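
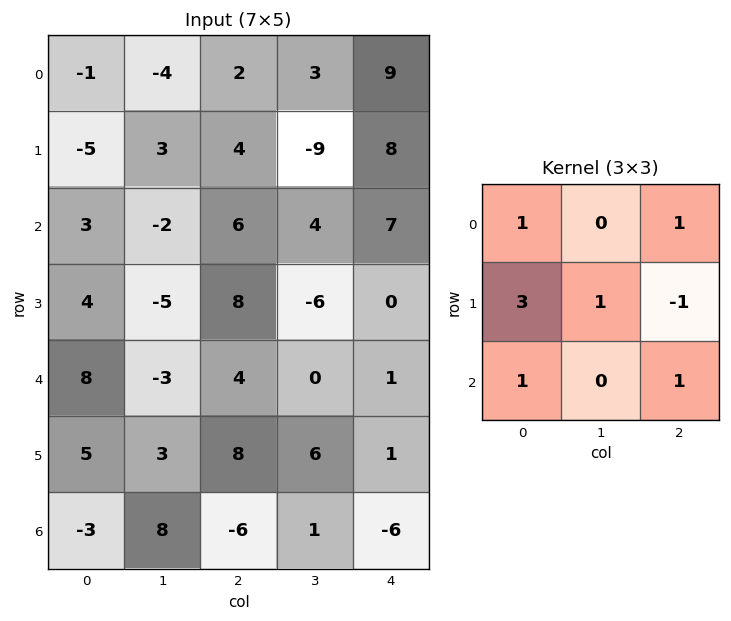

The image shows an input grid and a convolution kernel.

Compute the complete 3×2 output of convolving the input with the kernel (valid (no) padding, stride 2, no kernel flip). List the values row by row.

Output[0,0]: The receptive field on the input at this output position is [-1 -4 2 / -5 3 4 / 3 -2 6]. Elementwise product with the kernel and sum: -1·1 + 2·1 + -5·3 + 3·1 + 4·-1 + 3·1 + 6·1.

-6 19
20 36
13 22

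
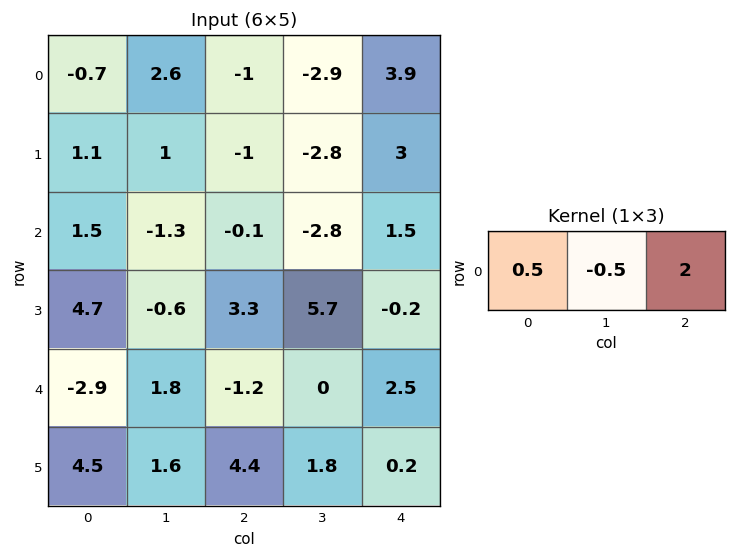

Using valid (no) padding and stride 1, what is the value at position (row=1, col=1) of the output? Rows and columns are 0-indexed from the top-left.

-4.6

The receptive field on the input at this output position is [1 -1 -2.8]. Elementwise product with the kernel and sum: 1·0.5 + -1·-0.5 + -2.8·2.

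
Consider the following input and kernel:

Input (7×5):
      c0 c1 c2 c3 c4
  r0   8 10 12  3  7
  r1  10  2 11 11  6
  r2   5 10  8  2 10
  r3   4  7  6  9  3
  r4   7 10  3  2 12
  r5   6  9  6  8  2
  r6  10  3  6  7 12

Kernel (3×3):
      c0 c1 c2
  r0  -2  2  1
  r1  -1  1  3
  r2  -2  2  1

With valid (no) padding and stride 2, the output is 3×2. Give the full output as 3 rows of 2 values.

Output[0,0]: The receptive field on the input at this output position is [8 10 12 / 10 2 11 / 5 10 8]. Elementwise product with the kernel and sum: 8·-2 + 10·2 + 12·1 + 10·-1 + 2·1 + 11·3 + 5·-2 + 10·2 + 8·1.
Output[0,1]: The receptive field on the input at this output position is [12 3 7 / 11 11 6 / 8 2 10]. Elementwise product with the kernel and sum: 12·-2 + 3·2 + 7·1 + 11·-1 + 11·1 + 6·3 + 8·-2 + 2·2 + 10·1.

59 5
48 20
22 32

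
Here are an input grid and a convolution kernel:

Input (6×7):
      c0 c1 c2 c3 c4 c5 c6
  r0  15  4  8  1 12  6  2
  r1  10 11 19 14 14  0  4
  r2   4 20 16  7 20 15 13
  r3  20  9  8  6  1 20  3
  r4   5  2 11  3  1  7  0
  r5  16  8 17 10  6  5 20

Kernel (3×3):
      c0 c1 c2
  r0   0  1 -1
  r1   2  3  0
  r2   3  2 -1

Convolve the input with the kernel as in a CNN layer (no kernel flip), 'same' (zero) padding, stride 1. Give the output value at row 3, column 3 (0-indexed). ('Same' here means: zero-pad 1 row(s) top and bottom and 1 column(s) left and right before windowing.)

The receptive field on the zero-padded input at this output position is [16 7 20 / 8 6 1 / 11 3 1]. Elementwise product with the kernel and sum: 7·1 + 20·-1 + 8·2 + 6·3 + 11·3 + 3·2 + 1·-1.

59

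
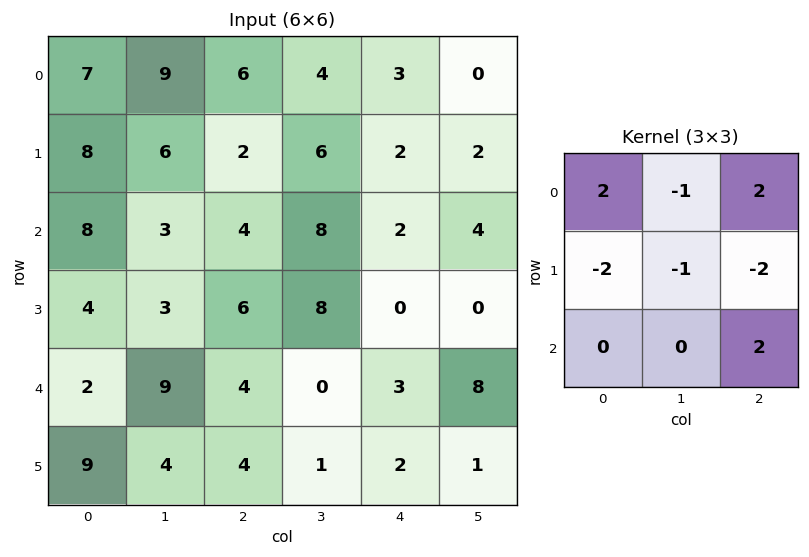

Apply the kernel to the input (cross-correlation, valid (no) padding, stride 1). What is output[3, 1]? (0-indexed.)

The receptive field on the input at this output position is [3 6 8 / 9 4 0 / 4 4 1]. Elementwise product with the kernel and sum: 3·2 + 6·-1 + 8·2 + 9·-2 + 4·-1 + 0·-2 + 1·2.

-4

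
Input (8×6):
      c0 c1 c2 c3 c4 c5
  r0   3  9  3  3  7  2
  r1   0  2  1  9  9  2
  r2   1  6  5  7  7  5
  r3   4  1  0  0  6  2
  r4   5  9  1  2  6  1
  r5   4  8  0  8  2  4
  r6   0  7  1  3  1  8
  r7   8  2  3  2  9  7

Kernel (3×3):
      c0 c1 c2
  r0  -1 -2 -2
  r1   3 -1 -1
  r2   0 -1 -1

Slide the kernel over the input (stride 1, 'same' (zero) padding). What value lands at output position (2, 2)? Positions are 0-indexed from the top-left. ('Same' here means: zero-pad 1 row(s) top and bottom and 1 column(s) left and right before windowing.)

-16

The receptive field on the zero-padded input at this output position is [2 1 9 / 6 5 7 / 1 0 0]. Elementwise product with the kernel and sum: 2·-1 + 1·-2 + 9·-2 + 6·3 + 5·-1 + 7·-1 + 0·-1 + 0·-1.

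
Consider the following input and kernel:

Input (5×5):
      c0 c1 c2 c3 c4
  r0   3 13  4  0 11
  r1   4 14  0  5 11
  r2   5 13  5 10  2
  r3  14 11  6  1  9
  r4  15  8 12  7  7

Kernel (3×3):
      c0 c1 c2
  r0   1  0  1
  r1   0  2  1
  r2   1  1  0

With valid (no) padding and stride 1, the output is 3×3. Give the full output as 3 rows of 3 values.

53 36 51
60 56 40
61 56 37

Output[0,0]: The receptive field on the input at this output position is [3 13 4 / 4 14 0 / 5 13 5]. Elementwise product with the kernel and sum: 3·1 + 4·1 + 14·2 + 0·1 + 5·1 + 13·1.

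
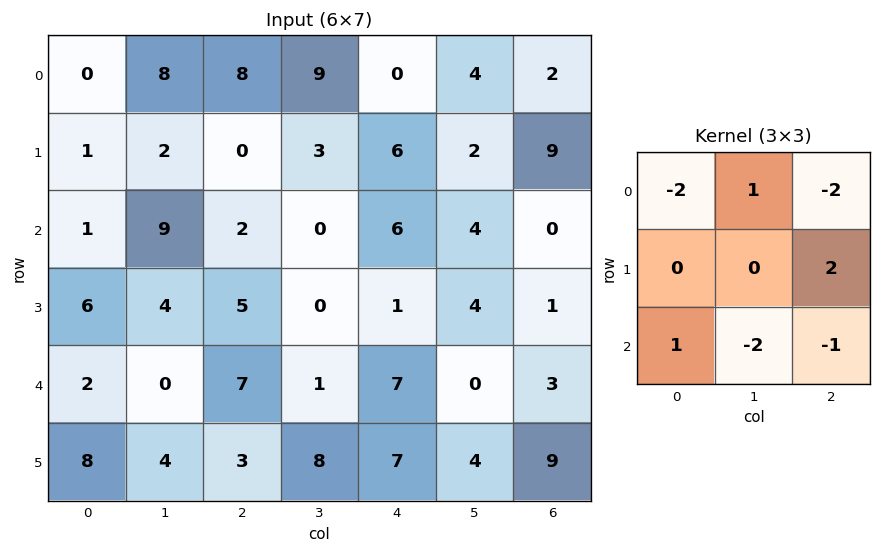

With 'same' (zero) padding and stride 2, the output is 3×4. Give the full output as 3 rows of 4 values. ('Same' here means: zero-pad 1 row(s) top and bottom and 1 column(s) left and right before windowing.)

Output[0,0]: The receptive field on the zero-padded input at this output position is [0 0 0 / 0 0 8 / 0 1 2]. Elementwise product with the kernel and sum: 0·-2 + 0·1 + 0·-2 + 8·2 + 0·1 + 1·-2 + 2·-1.
Output[0,1]: The receptive field on the zero-padded input at this output position is [0 0 0 / 8 8 9 / 2 0 3]. Elementwise product with the kernel and sum: 0·-2 + 0·1 + 0·-2 + 9·2 + 2·1 + 0·-2 + 3·-1.

12 17 -3 -16
-1 -16 -2 7
-22 -11 -17 -21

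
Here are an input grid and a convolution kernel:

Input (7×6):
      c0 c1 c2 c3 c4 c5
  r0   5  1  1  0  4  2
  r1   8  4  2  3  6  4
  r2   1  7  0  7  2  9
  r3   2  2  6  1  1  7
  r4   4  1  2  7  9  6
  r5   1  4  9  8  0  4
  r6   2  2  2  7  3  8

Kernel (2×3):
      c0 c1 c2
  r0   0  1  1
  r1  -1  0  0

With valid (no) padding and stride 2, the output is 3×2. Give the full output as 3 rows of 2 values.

-6 2
5 3
2 7

Output[0,0]: The receptive field on the input at this output position is [5 1 1 / 8 4 2]. Elementwise product with the kernel and sum: 1·1 + 1·1 + 8·-1.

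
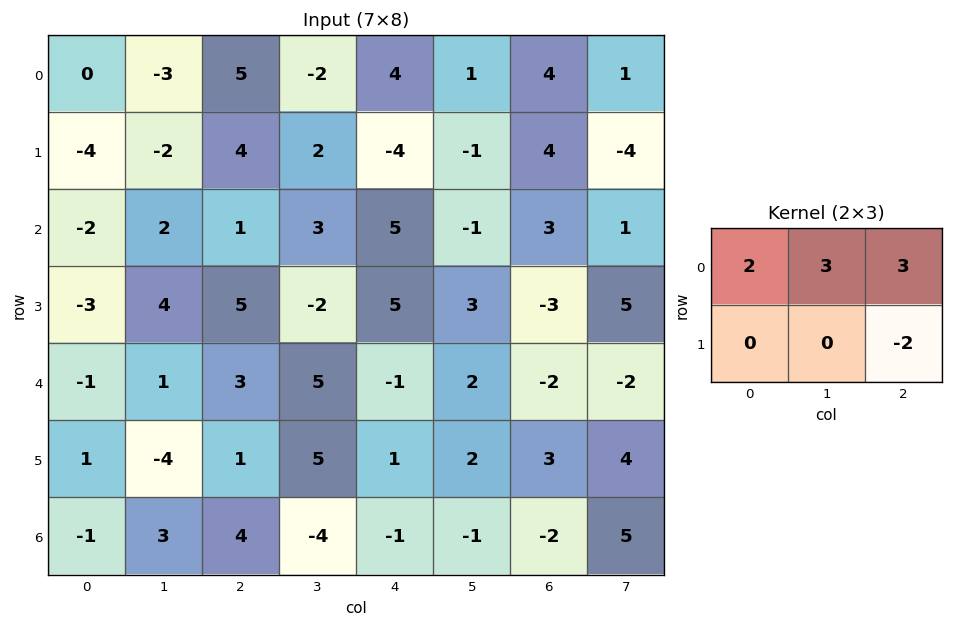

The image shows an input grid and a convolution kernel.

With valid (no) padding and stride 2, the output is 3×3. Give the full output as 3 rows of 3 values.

Output[0,0]: The receptive field on the input at this output position is [0 -3 5 / -4 -2 4]. Elementwise product with the kernel and sum: 0·2 + -3·3 + 5·3 + 4·-2.
Output[0,1]: The receptive field on the input at this output position is [5 -2 4 / 4 2 -4]. Elementwise product with the kernel and sum: 5·2 + -2·3 + 4·3 + -4·-2.

-2 24 15
-5 16 22
8 16 -8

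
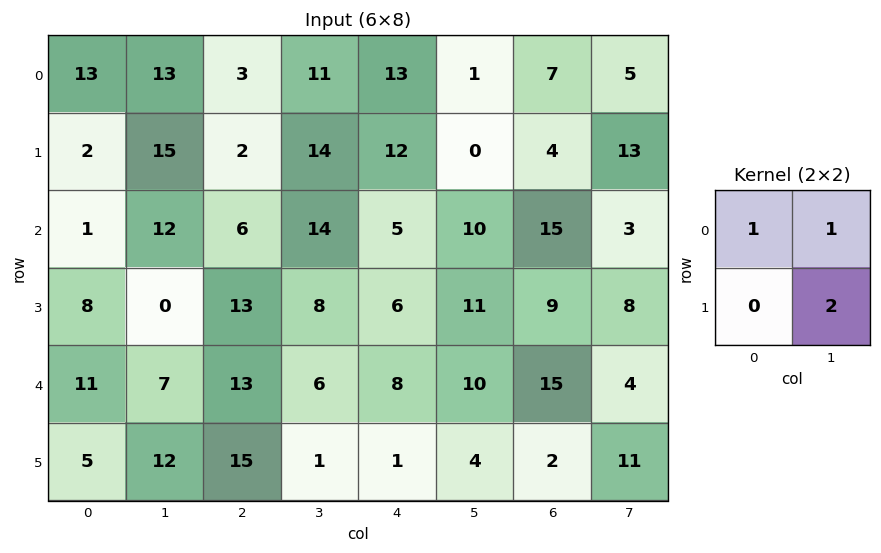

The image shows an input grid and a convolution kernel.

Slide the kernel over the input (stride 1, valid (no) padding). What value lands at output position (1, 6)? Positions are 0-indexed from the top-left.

23

The receptive field on the input at this output position is [4 13 / 15 3]. Elementwise product with the kernel and sum: 4·1 + 13·1 + 3·2.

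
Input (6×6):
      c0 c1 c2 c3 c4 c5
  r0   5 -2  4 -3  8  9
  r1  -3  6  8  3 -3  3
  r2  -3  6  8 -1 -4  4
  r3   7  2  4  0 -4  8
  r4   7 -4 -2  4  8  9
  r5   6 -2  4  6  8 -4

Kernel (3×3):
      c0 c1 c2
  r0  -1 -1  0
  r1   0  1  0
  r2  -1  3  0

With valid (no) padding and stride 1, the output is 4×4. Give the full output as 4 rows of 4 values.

24 24 -9 -19
2 4 -16 -16
-20 -12 7 21
-25 6 14 30

Output[0,0]: The receptive field on the input at this output position is [5 -2 4 / -3 6 8 / -3 6 8]. Elementwise product with the kernel and sum: 5·-1 + -2·-1 + 6·1 + -3·-1 + 6·3.
Output[0,1]: The receptive field on the input at this output position is [-2 4 -3 / 6 8 3 / 6 8 -1]. Elementwise product with the kernel and sum: -2·-1 + 4·-1 + 8·1 + 6·-1 + 8·3.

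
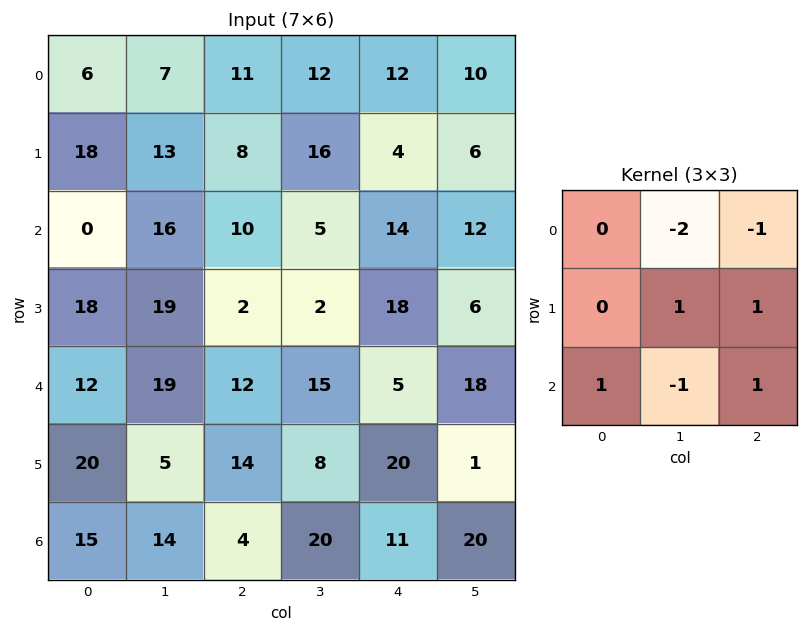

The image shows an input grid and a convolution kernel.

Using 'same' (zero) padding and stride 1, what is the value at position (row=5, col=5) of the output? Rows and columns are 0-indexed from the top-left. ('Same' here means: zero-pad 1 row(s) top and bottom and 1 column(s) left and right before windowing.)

-44

The receptive field on the zero-padded input at this output position is [5 18 0 / 20 1 0 / 11 20 0]. Elementwise product with the kernel and sum: 18·-2 + 0·-1 + 1·1 + 0·1 + 11·1 + 20·-1 + 0·1.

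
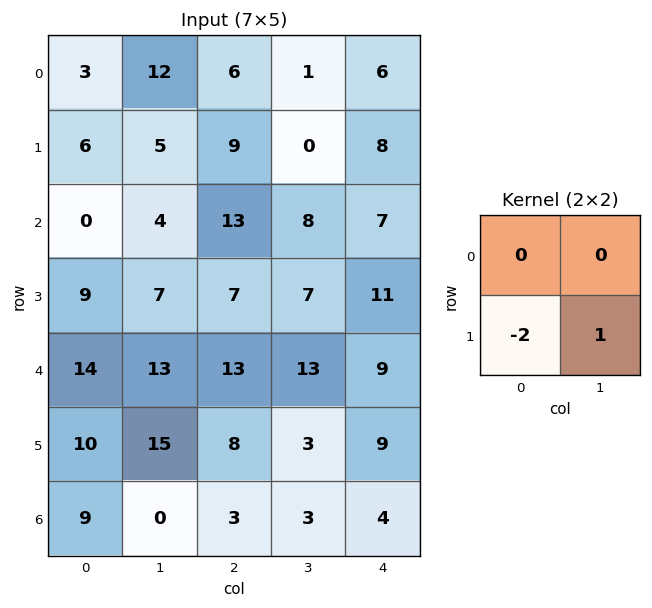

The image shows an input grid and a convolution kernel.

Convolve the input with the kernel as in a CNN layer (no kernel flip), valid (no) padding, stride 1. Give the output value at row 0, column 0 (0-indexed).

-7

The receptive field on the input at this output position is [3 12 / 6 5]. Elementwise product with the kernel and sum: 6·-2 + 5·1.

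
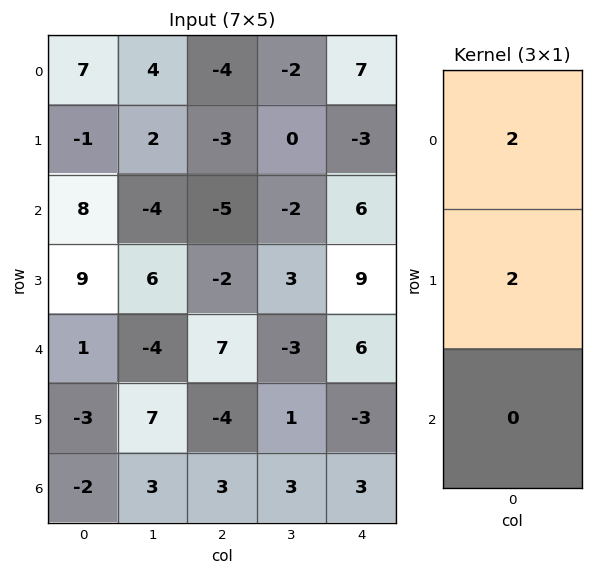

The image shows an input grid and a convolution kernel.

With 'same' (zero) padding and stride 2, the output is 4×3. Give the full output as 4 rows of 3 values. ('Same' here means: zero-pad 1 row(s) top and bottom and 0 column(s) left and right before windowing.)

14 -8 14
14 -16 6
20 10 30
-10 -2 0

Output[0,0]: The receptive field on the zero-padded input at this output position is [0 / 7 / -1]. Elementwise product with the kernel and sum: 0·2 + 7·2.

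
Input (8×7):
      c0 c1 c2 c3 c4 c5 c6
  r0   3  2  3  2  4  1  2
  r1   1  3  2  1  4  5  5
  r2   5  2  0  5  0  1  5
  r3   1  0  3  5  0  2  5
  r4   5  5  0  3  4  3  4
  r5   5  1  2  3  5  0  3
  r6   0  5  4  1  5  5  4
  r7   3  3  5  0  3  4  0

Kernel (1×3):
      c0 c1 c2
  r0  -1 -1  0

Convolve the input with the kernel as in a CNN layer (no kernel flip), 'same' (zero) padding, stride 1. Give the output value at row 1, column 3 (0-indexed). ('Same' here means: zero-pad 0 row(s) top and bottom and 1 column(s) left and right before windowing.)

-3

The receptive field on the zero-padded input at this output position is [2 1 4]. Elementwise product with the kernel and sum: 2·-1 + 1·-1.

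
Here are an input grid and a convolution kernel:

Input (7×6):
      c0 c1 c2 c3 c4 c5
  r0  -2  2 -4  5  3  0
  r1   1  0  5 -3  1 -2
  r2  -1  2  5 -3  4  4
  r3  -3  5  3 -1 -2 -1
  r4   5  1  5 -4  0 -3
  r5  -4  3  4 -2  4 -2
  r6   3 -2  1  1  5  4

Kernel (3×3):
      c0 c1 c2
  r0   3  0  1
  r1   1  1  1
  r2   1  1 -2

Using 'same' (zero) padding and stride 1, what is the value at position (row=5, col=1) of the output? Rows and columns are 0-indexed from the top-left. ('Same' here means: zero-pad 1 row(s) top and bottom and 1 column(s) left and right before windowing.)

22

The receptive field on the zero-padded input at this output position is [5 1 5 / -4 3 4 / 3 -2 1]. Elementwise product with the kernel and sum: 5·3 + 5·1 + -4·1 + 3·1 + 4·1 + 3·1 + -2·1 + 1·-2.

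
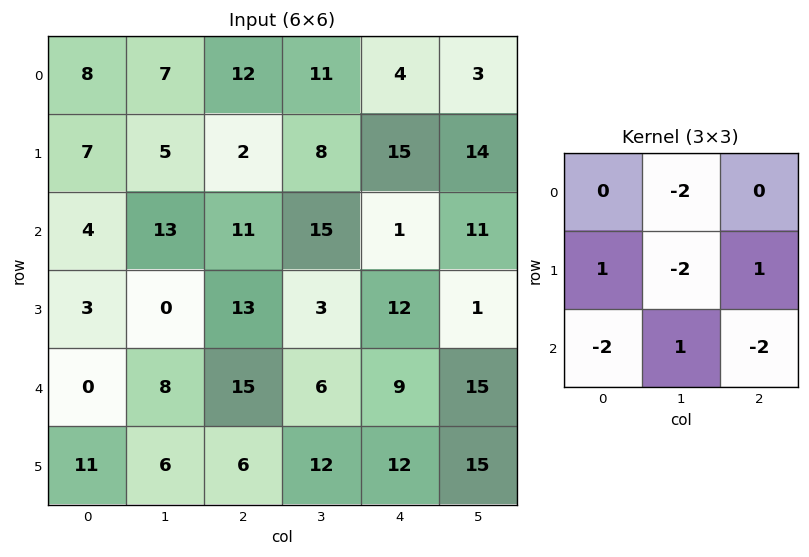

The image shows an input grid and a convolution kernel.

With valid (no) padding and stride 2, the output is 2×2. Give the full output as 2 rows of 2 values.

-32 -30
-32 -53

Output[0,0]: The receptive field on the input at this output position is [8 7 12 / 7 5 2 / 4 13 11]. Elementwise product with the kernel and sum: 7·-2 + 7·1 + 5·-2 + 2·1 + 4·-2 + 13·1 + 11·-2.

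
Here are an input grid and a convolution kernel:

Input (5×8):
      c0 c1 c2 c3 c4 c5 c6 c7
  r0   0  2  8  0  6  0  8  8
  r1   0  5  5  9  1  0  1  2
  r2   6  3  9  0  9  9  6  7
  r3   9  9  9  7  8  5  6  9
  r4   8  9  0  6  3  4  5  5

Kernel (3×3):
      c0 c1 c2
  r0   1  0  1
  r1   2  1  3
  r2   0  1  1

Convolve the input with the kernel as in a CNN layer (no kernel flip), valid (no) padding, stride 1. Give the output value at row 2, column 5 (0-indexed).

69

The receptive field on the input at this output position is [9 6 7 / 5 6 9 / 4 5 5]. Elementwise product with the kernel and sum: 9·1 + 7·1 + 5·2 + 6·1 + 9·3 + 5·1 + 5·1.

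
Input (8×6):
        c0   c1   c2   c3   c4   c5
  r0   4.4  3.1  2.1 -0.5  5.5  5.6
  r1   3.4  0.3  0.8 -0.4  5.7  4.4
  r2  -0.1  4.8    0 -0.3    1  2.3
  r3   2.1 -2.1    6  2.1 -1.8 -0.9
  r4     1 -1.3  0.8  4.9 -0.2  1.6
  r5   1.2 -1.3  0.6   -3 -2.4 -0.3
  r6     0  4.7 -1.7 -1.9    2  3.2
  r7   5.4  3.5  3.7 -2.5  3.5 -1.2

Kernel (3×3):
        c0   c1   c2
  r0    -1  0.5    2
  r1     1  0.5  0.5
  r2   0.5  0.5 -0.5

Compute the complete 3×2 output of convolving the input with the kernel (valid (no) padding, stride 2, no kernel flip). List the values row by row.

Output[0,0]: The receptive field on the input at this output position is [4.4 3.1 2.1 / 3.4 0.3 0.8 / -0.1 4.8 0]. Elementwise product with the kernel and sum: 4.4·-1 + 3.1·0.5 + 2.1·2 + 3.4·1 + 0.3·0.5 + 0.8·0.5 + -0.1·0.5 + 4.8·0.5 + 0·-0.5.

7.65 11.45
6 10.95
4 -3.65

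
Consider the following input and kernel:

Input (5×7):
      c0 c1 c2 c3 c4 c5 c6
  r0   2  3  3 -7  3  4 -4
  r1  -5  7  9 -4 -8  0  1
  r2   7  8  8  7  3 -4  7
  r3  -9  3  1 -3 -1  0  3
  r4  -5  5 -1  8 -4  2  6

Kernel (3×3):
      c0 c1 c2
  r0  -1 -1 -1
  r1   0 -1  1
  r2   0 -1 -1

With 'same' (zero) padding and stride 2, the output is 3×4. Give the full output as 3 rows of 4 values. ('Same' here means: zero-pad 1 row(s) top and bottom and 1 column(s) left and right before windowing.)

-1 -15 9 3
5 -11 6 -11
16 8 10 -9

Output[0,0]: The receptive field on the zero-padded input at this output position is [0 0 0 / 0 2 3 / 0 -5 7]. Elementwise product with the kernel and sum: 0·-1 + 0·-1 + 0·-1 + 2·-1 + 3·1 + -5·-1 + 7·-1.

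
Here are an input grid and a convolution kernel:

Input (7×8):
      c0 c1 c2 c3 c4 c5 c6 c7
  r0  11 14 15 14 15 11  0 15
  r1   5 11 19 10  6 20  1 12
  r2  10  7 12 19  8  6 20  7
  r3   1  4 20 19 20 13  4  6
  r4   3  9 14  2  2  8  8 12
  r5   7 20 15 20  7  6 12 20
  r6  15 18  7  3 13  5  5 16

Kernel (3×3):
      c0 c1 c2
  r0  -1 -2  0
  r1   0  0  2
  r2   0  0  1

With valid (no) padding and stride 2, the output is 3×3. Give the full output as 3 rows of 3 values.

11 -23 -15
30 -8 -4
16 9 11

Output[0,0]: The receptive field on the input at this output position is [11 14 15 / 5 11 19 / 10 7 12]. Elementwise product with the kernel and sum: 11·-1 + 14·-2 + 19·2 + 12·1.
Output[0,1]: The receptive field on the input at this output position is [15 14 15 / 19 10 6 / 12 19 8]. Elementwise product with the kernel and sum: 15·-1 + 14·-2 + 6·2 + 8·1.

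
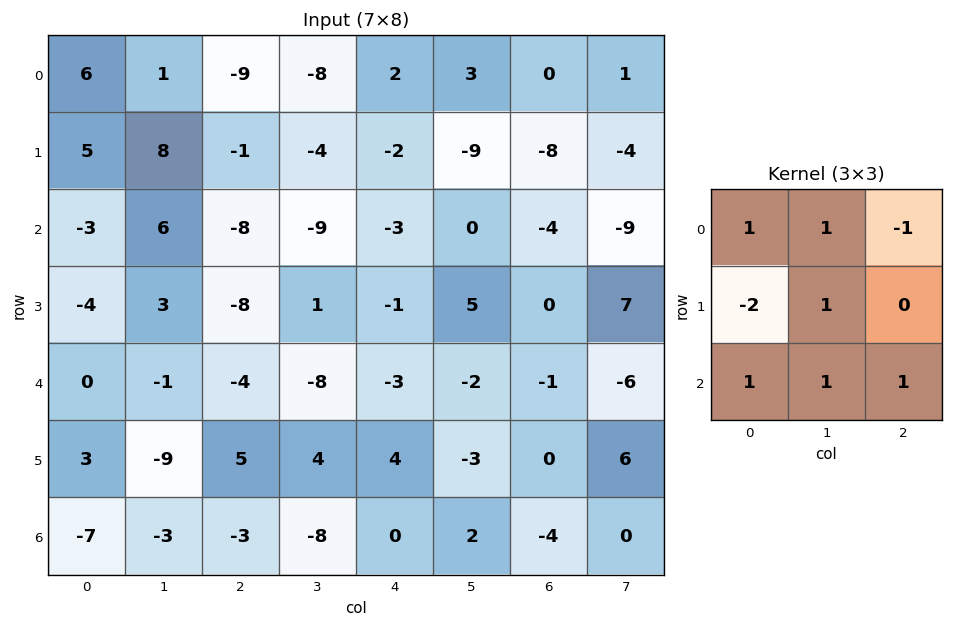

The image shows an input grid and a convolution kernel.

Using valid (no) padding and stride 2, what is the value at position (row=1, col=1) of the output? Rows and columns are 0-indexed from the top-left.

-12

The receptive field on the input at this output position is [-8 -9 -3 / -8 1 -1 / -4 -8 -3]. Elementwise product with the kernel and sum: -8·1 + -9·1 + -3·-1 + -8·-2 + 1·1 + -4·1 + -8·1 + -3·1.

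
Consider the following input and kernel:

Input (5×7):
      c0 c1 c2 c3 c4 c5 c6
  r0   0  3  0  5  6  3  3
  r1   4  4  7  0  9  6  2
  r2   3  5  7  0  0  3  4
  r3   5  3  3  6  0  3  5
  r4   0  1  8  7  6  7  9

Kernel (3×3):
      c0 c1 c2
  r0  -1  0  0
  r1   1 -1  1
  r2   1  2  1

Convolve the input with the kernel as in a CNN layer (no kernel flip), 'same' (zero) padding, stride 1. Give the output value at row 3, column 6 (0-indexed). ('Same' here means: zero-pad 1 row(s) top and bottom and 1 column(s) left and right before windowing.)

The receptive field on the zero-padded input at this output position is [3 4 0 / 3 5 0 / 7 9 0]. Elementwise product with the kernel and sum: 3·-1 + 3·1 + 5·-1 + 0·1 + 7·1 + 9·2 + 0·1.

20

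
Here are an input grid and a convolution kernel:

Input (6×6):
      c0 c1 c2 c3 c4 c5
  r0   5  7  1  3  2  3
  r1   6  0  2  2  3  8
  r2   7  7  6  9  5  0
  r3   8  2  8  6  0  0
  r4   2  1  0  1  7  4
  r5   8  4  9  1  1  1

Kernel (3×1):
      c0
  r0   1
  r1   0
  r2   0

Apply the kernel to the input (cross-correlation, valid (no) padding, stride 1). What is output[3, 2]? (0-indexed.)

8

The receptive field on the input at this output position is [8 / 0 / 9]. Elementwise product with the kernel and sum: 8·1.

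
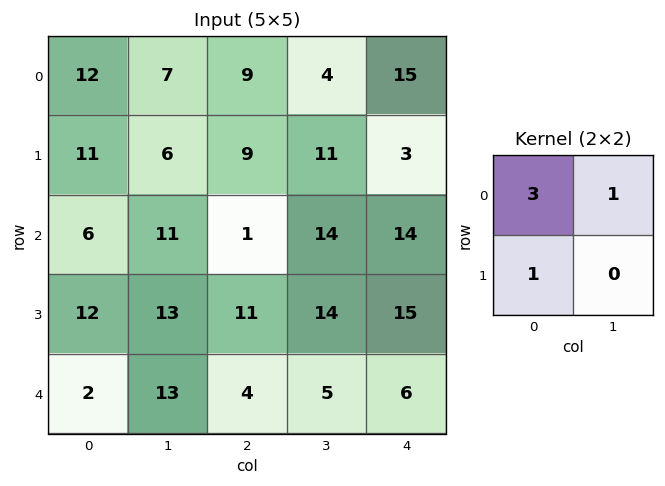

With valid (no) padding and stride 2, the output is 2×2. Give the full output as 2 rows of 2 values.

54 40
41 28

Output[0,0]: The receptive field on the input at this output position is [12 7 / 11 6]. Elementwise product with the kernel and sum: 12·3 + 7·1 + 11·1.
Output[0,1]: The receptive field on the input at this output position is [9 4 / 9 11]. Elementwise product with the kernel and sum: 9·3 + 4·1 + 9·1.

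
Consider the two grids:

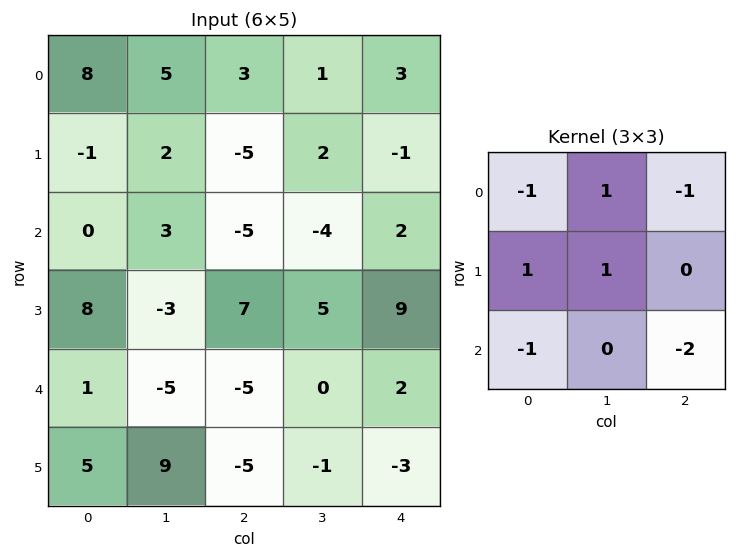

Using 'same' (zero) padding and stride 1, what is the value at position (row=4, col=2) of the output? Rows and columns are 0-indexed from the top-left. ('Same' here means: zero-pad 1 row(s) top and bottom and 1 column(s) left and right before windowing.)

-12

The receptive field on the zero-padded input at this output position is [-3 7 5 / -5 -5 0 / 9 -5 -1]. Elementwise product with the kernel and sum: -3·-1 + 7·1 + 5·-1 + -5·1 + -5·1 + 9·-1 + -1·-2.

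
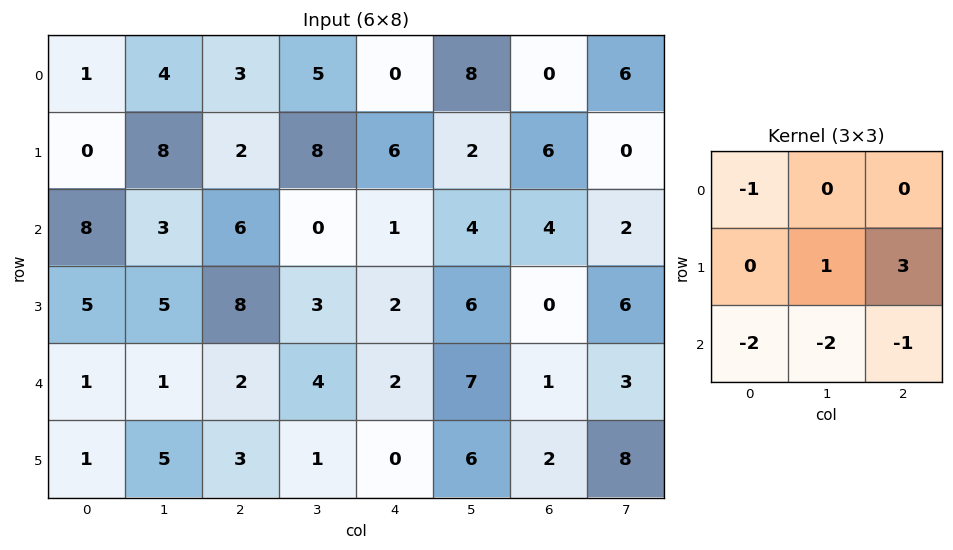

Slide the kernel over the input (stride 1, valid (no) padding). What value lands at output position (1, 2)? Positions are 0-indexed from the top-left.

-23

The receptive field on the input at this output position is [2 8 6 / 6 0 1 / 8 3 2]. Elementwise product with the kernel and sum: 2·-1 + 0·1 + 1·3 + 8·-2 + 3·-2 + 2·-1.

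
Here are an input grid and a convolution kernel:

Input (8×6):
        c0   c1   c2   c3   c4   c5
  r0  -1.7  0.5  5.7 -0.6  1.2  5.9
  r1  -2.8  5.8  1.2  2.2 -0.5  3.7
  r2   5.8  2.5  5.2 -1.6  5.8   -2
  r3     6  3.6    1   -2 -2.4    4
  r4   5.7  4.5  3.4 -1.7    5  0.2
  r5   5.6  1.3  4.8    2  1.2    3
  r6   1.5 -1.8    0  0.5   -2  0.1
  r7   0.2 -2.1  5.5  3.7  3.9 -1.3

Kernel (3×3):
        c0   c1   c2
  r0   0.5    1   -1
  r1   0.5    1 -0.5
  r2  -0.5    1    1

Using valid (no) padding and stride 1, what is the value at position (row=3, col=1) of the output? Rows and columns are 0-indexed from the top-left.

17.45

The receptive field on the input at this output position is [3.6 1 -2 / 4.5 3.4 -1.7 / 1.3 4.8 2]. Elementwise product with the kernel and sum: 3.6·0.5 + 1·1 + -2·-1 + 4.5·0.5 + 3.4·1 + -1.7·-0.5 + 1.3·-0.5 + 4.8·1 + 2·1.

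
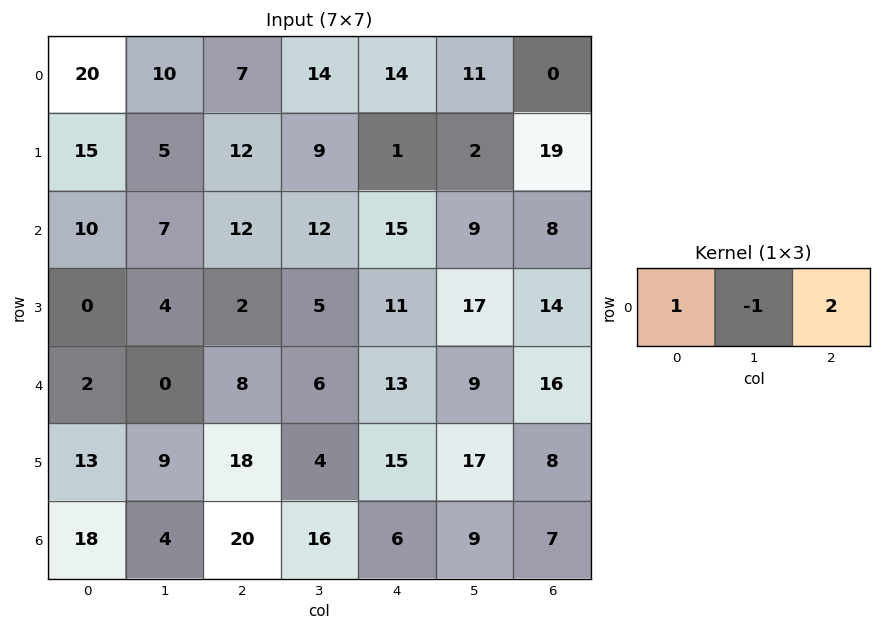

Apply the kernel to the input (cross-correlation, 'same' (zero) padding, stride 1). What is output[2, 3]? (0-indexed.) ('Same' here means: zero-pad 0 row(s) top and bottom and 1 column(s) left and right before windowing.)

30

The receptive field on the zero-padded input at this output position is [12 12 15]. Elementwise product with the kernel and sum: 12·1 + 12·-1 + 15·2.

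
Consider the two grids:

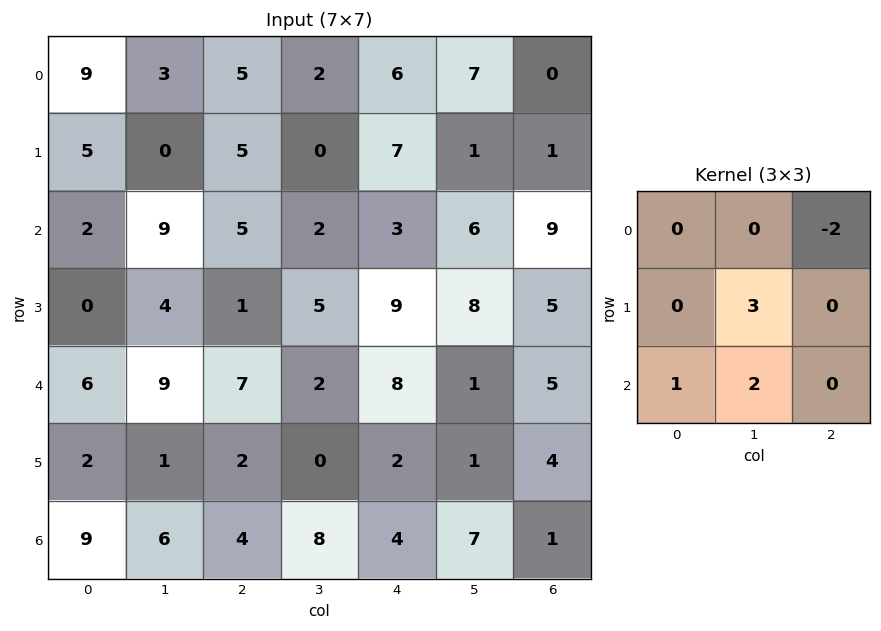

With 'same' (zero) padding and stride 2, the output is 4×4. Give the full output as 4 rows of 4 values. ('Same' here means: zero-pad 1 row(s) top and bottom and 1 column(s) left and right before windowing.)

37 25 32 3
6 21 30 45
14 16 12 24
25 12 10 3

Output[0,0]: The receptive field on the zero-padded input at this output position is [0 0 0 / 0 9 3 / 0 5 0]. Elementwise product with the kernel and sum: 0·-2 + 9·3 + 0·1 + 5·2.
Output[0,1]: The receptive field on the zero-padded input at this output position is [0 0 0 / 3 5 2 / 0 5 0]. Elementwise product with the kernel and sum: 0·-2 + 5·3 + 0·1 + 5·2.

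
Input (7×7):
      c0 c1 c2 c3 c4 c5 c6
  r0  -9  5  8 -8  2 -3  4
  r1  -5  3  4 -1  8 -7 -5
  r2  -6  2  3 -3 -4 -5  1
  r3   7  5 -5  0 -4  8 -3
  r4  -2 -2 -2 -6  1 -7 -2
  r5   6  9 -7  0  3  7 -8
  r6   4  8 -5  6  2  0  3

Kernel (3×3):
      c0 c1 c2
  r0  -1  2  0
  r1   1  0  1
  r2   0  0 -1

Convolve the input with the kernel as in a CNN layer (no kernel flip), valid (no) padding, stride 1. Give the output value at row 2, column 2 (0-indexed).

-19

The receptive field on the input at this output position is [3 -3 -4 / -5 0 -4 / -2 -6 1]. Elementwise product with the kernel and sum: 3·-1 + -3·2 + -5·1 + -4·1 + 1·-1.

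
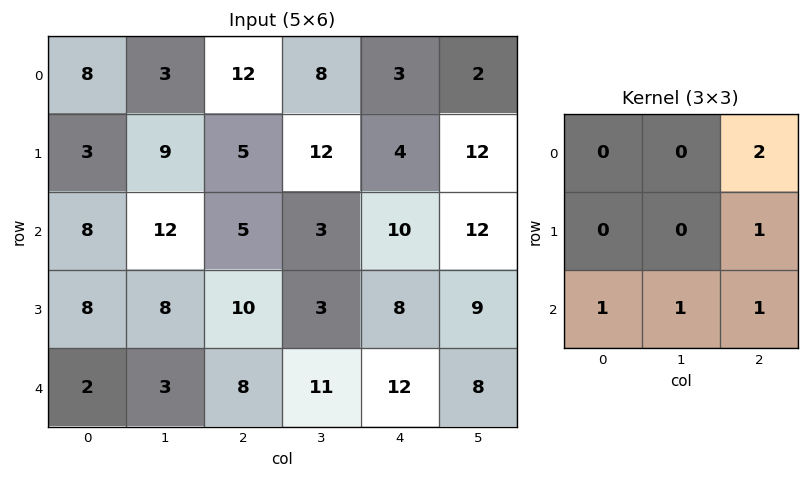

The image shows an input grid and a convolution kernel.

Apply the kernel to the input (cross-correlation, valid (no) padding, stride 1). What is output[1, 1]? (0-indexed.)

The receptive field on the input at this output position is [9 5 12 / 12 5 3 / 8 10 3]. Elementwise product with the kernel and sum: 12·2 + 3·1 + 8·1 + 10·1 + 3·1.

48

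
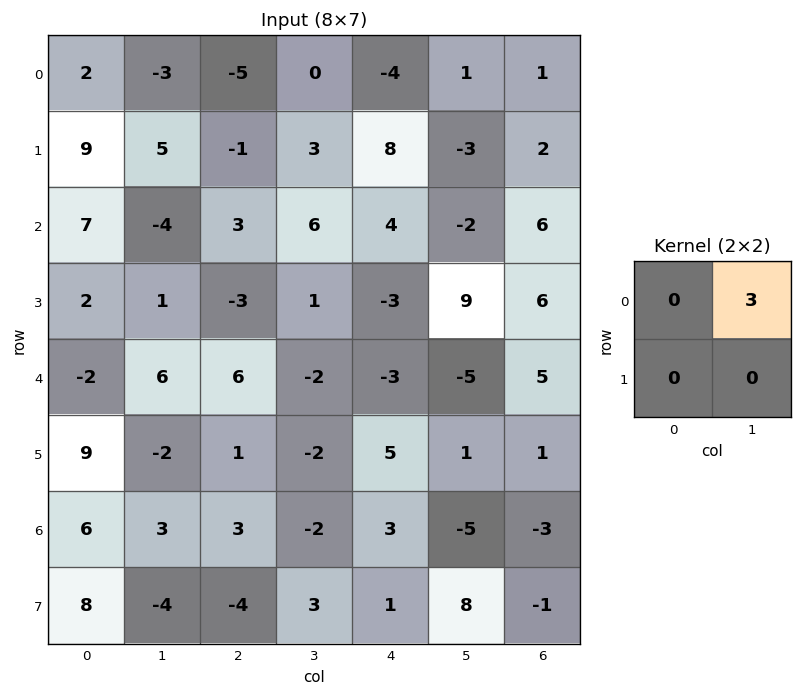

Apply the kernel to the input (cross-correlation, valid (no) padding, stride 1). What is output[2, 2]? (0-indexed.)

18

The receptive field on the input at this output position is [3 6 / -3 1]. Elementwise product with the kernel and sum: 6·3.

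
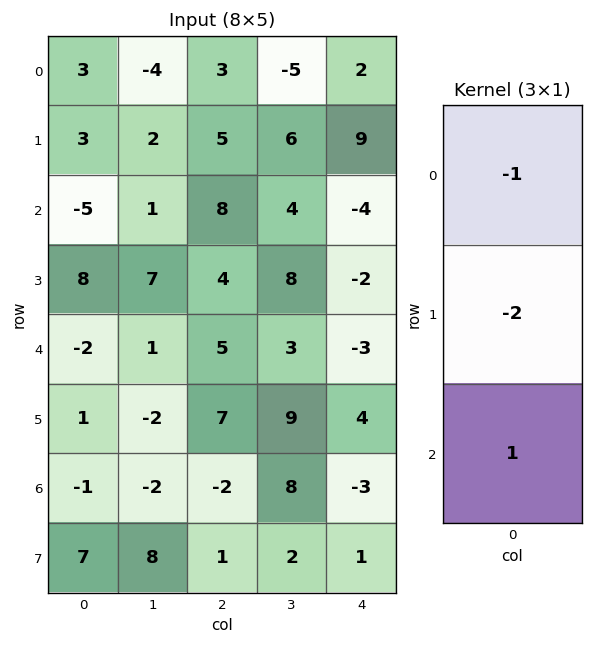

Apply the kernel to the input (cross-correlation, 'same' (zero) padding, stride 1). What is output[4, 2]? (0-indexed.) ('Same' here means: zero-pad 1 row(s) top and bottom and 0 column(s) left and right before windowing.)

-7

The receptive field on the zero-padded input at this output position is [4 / 5 / 7]. Elementwise product with the kernel and sum: 4·-1 + 5·-2 + 7·1.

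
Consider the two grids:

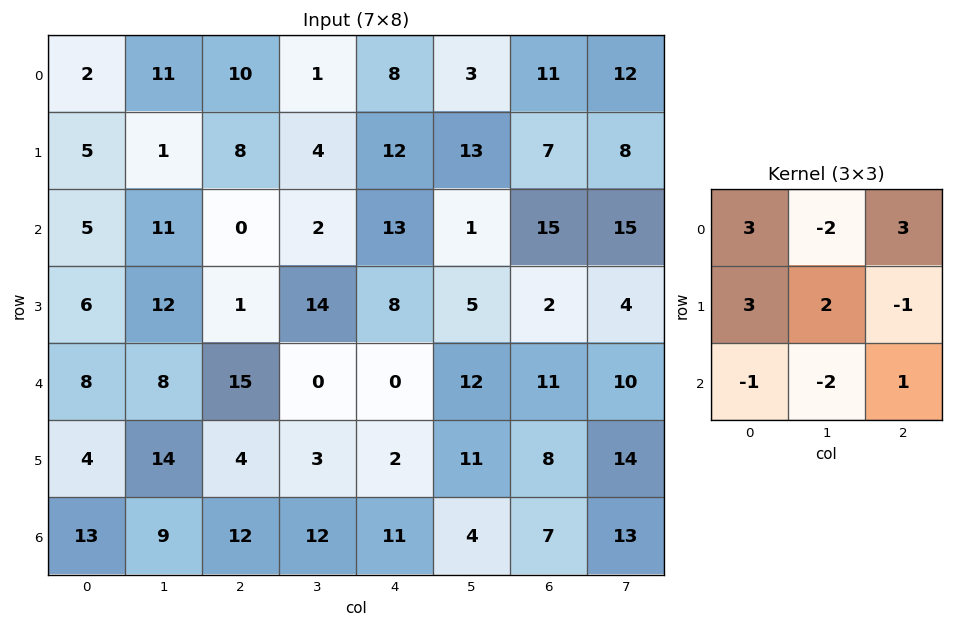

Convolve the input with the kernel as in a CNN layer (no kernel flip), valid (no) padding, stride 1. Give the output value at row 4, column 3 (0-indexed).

The receptive field on the input at this output position is [0 0 12 / 3 2 11 / 12 11 4]. Elementwise product with the kernel and sum: 0·3 + 0·-2 + 12·3 + 3·3 + 2·2 + 11·-1 + 12·-1 + 11·-2 + 4·1.

8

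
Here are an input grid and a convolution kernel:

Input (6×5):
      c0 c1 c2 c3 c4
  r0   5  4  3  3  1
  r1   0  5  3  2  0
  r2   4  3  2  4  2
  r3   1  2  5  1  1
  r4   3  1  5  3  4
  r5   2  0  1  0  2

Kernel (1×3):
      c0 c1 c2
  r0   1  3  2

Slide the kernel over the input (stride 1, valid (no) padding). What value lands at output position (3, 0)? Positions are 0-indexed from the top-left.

The receptive field on the input at this output position is [1 2 5]. Elementwise product with the kernel and sum: 1·1 + 2·3 + 5·2.

17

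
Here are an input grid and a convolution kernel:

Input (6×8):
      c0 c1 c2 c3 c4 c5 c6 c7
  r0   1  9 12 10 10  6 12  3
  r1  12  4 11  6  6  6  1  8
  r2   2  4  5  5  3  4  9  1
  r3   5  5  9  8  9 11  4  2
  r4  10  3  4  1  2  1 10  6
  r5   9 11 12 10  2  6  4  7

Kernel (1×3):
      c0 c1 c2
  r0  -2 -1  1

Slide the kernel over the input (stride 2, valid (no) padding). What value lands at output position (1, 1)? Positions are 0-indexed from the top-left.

-12

The receptive field on the input at this output position is [5 5 3]. Elementwise product with the kernel and sum: 5·-2 + 5·-1 + 3·1.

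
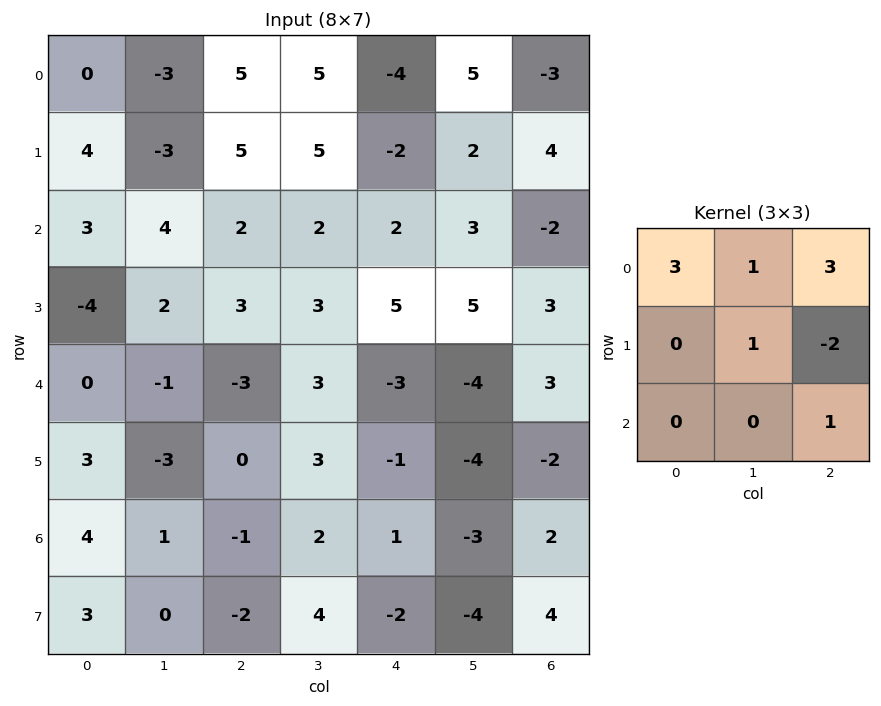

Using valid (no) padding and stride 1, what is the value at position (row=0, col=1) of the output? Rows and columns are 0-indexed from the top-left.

The receptive field on the input at this output position is [-3 5 5 / -3 5 5 / 4 2 2]. Elementwise product with the kernel and sum: -3·3 + 5·1 + 5·3 + 5·1 + 5·-2 + 2·1.

8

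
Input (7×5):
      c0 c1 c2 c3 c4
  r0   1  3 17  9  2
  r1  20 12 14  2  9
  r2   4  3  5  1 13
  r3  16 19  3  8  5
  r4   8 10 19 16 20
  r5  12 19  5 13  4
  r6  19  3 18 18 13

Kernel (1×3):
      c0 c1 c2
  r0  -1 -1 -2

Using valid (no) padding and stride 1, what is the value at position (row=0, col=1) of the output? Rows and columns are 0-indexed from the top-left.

The receptive field on the input at this output position is [3 17 9]. Elementwise product with the kernel and sum: 3·-1 + 17·-1 + 9·-2.

-38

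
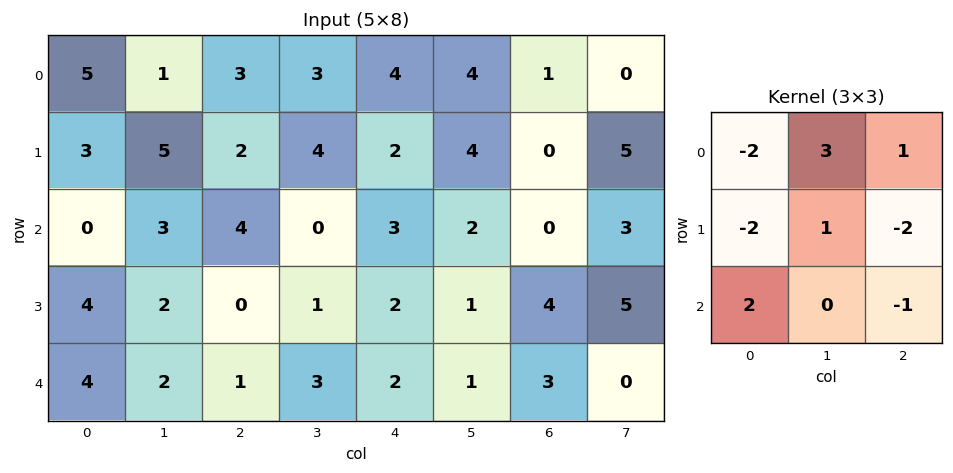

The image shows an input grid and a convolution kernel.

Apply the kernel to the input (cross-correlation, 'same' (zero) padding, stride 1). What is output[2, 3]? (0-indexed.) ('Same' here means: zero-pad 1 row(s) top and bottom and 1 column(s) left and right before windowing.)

-6

The receptive field on the zero-padded input at this output position is [2 4 2 / 4 0 3 / 0 1 2]. Elementwise product with the kernel and sum: 2·-2 + 4·3 + 2·1 + 4·-2 + 0·1 + 3·-2 + 0·2 + 2·-1.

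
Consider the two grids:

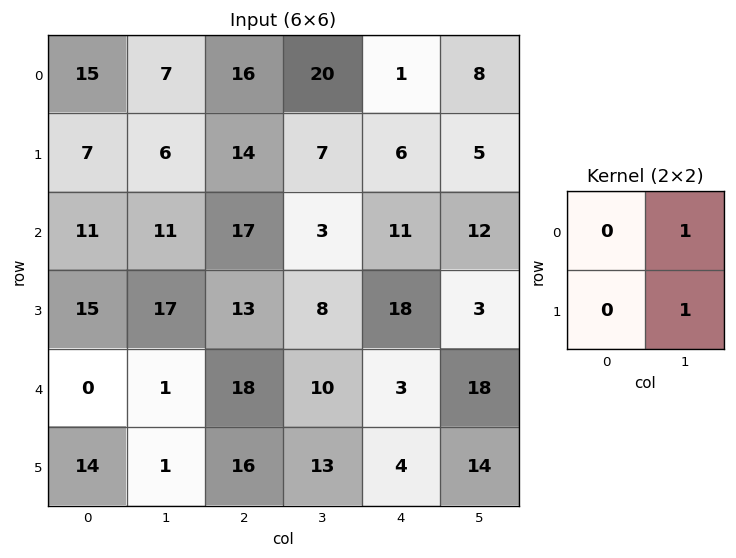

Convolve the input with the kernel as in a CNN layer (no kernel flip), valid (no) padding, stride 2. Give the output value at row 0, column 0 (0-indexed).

The receptive field on the input at this output position is [15 7 / 7 6]. Elementwise product with the kernel and sum: 7·1 + 6·1.

13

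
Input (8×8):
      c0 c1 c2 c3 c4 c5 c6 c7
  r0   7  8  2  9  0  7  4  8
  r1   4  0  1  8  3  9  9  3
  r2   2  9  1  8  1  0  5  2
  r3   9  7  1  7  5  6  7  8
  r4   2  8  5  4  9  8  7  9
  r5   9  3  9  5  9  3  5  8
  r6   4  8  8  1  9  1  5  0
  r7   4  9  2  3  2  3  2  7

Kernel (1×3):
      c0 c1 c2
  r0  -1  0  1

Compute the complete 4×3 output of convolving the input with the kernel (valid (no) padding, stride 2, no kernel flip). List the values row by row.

-5 -2 4
-1 0 4
3 4 -2
4 1 -4

Output[0,0]: The receptive field on the input at this output position is [7 8 2]. Elementwise product with the kernel and sum: 7·-1 + 2·1.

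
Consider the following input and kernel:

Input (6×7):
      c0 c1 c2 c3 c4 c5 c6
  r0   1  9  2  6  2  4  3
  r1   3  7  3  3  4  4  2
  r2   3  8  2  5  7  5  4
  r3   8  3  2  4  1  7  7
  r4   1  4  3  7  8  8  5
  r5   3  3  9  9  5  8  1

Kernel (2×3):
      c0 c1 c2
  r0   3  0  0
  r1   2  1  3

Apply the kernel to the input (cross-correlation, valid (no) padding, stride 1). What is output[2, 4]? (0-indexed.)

The receptive field on the input at this output position is [7 5 4 / 1 7 7]. Elementwise product with the kernel and sum: 7·3 + 1·2 + 7·1 + 7·3.

51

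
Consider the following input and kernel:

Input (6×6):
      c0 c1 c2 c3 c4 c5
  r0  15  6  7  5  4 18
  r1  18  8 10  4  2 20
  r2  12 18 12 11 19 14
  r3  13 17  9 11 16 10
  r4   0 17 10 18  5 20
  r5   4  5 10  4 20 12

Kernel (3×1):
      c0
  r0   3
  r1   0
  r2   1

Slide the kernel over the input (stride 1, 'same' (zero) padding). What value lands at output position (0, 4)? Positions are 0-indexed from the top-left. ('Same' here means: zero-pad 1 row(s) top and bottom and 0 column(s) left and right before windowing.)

2

The receptive field on the zero-padded input at this output position is [0 / 4 / 2]. Elementwise product with the kernel and sum: 0·3 + 2·1.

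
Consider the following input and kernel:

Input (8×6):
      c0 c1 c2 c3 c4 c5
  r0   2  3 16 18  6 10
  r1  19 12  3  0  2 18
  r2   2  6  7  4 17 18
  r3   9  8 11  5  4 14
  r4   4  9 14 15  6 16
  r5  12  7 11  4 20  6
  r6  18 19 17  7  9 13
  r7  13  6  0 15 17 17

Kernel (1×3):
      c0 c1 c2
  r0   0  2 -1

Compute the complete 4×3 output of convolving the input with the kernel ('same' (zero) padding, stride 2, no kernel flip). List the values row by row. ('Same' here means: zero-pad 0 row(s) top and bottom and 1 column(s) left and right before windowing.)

Output[0,0]: The receptive field on the zero-padded input at this output position is [0 2 3]. Elementwise product with the kernel and sum: 2·2 + 3·-1.
Output[0,1]: The receptive field on the zero-padded input at this output position is [3 16 18]. Elementwise product with the kernel and sum: 16·2 + 18·-1.

1 14 2
-2 10 16
-1 13 -4
17 27 5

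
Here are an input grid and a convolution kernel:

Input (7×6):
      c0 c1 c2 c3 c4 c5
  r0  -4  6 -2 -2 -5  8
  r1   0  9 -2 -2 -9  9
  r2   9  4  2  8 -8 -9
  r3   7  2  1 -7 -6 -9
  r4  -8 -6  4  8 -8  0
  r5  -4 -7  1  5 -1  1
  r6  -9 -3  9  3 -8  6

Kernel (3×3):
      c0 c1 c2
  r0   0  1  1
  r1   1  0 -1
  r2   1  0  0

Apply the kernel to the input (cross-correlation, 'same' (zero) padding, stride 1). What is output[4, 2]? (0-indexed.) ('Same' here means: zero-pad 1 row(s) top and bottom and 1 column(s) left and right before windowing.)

The receptive field on the zero-padded input at this output position is [2 1 -7 / -6 4 8 / -7 1 5]. Elementwise product with the kernel and sum: 1·1 + -7·1 + -6·1 + 8·-1 + -7·1.

-27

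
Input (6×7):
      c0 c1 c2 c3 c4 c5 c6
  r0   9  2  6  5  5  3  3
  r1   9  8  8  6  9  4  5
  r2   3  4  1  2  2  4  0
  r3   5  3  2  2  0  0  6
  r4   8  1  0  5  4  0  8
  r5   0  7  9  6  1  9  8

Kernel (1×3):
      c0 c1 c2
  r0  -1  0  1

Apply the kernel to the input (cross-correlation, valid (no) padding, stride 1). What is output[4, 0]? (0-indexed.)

-8

The receptive field on the input at this output position is [8 1 0]. Elementwise product with the kernel and sum: 8·-1 + 0·1.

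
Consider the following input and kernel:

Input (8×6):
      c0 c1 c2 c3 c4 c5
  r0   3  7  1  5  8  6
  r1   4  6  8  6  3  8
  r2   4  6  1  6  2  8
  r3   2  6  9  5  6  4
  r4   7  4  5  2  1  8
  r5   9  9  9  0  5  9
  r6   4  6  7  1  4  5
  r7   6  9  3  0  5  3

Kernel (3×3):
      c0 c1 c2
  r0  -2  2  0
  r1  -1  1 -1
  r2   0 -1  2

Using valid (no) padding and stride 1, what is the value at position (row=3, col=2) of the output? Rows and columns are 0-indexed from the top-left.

The receptive field on the input at this output position is [9 5 6 / 5 2 1 / 9 0 5]. Elementwise product with the kernel and sum: 9·-2 + 5·2 + 5·-1 + 2·1 + 1·-1 + 0·-1 + 5·2.

-2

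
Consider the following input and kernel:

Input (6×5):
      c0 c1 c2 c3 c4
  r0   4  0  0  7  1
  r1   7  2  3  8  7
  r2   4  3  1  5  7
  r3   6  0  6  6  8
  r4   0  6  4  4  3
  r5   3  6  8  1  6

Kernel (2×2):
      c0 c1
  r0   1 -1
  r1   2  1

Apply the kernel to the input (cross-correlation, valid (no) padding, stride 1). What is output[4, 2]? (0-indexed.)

The receptive field on the input at this output position is [4 4 / 8 1]. Elementwise product with the kernel and sum: 4·1 + 4·-1 + 8·2 + 1·1.

17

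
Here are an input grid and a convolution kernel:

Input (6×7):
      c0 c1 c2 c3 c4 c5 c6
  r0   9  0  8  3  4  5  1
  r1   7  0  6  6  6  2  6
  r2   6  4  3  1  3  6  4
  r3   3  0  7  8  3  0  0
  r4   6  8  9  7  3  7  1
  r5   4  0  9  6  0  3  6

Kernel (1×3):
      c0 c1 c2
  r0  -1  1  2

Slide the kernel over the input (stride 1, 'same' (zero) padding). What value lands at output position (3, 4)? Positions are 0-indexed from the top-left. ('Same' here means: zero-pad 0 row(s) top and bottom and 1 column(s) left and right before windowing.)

The receptive field on the zero-padded input at this output position is [8 3 0]. Elementwise product with the kernel and sum: 8·-1 + 3·1 + 0·2.

-5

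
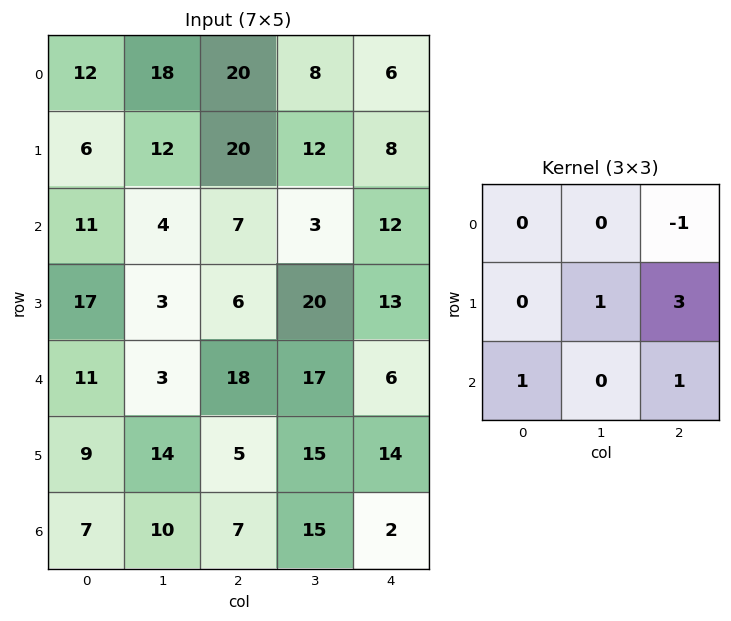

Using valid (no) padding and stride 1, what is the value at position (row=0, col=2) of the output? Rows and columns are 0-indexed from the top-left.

49

The receptive field on the input at this output position is [20 8 6 / 20 12 8 / 7 3 12]. Elementwise product with the kernel and sum: 6·-1 + 12·1 + 8·3 + 7·1 + 12·1.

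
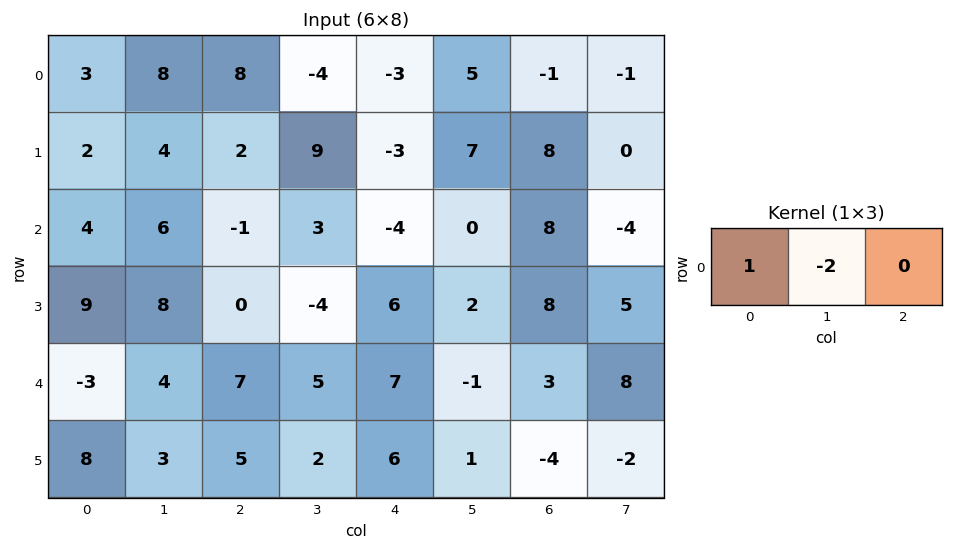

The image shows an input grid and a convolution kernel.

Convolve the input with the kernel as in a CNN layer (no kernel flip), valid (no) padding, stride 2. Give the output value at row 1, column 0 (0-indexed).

The receptive field on the input at this output position is [4 6 -1]. Elementwise product with the kernel and sum: 4·1 + 6·-2.

-8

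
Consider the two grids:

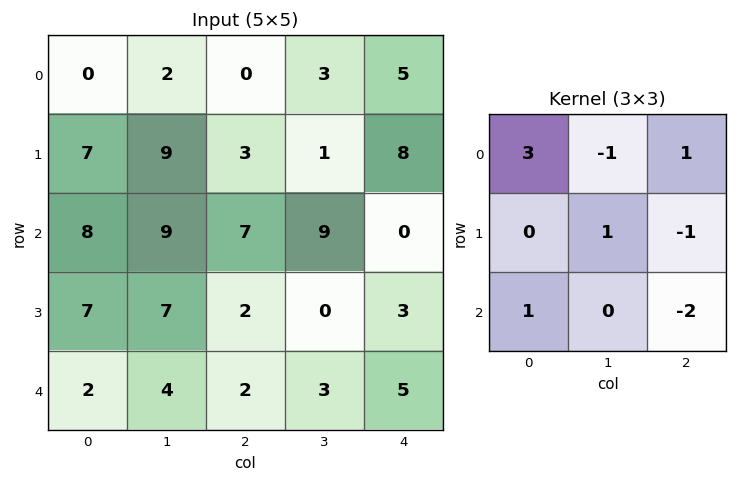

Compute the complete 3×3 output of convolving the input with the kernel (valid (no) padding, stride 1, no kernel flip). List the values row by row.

Output[0,0]: The receptive field on the input at this output position is [0 2 0 / 7 9 3 / 8 9 7]. Elementwise product with the kernel and sum: 0·3 + 2·-1 + 0·1 + 9·1 + 3·-1 + 8·1 + 7·-2.

-2 2 2
20 30 21
25 29 1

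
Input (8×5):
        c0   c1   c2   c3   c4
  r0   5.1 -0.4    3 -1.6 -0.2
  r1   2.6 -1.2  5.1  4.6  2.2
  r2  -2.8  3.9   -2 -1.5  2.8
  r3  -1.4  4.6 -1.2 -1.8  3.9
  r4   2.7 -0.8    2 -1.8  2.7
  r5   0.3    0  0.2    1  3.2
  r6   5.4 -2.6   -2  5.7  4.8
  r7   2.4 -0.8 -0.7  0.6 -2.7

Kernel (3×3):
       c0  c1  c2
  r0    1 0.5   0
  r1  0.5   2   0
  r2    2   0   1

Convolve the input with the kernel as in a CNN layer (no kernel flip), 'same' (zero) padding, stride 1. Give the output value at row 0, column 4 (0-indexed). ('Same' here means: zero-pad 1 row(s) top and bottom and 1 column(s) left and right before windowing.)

The receptive field on the zero-padded input at this output position is [0 0 0 / -1.6 -0.2 0 / 4.6 2.2 0]. Elementwise product with the kernel and sum: 0·1 + 0·0.5 + -1.6·0.5 + -0.2·2 + 4.6·2 + 0·1.

8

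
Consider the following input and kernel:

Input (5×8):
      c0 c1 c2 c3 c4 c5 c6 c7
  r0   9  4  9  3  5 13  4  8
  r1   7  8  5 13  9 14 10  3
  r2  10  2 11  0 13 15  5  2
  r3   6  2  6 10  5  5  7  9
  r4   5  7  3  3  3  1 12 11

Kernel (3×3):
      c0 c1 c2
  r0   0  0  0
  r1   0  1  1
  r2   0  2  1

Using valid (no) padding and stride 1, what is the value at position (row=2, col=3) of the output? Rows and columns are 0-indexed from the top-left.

17

The receptive field on the input at this output position is [0 13 15 / 10 5 5 / 3 3 1]. Elementwise product with the kernel and sum: 5·1 + 5·1 + 3·2 + 1·1.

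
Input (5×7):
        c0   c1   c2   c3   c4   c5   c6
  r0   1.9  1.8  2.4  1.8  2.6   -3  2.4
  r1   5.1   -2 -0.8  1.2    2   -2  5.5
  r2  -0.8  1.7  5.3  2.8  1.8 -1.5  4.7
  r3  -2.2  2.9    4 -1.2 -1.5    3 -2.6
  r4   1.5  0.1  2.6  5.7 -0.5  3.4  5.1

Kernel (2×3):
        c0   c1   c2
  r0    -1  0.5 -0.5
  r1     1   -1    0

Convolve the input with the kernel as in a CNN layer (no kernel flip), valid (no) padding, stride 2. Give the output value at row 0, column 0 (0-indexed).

4.9

The receptive field on the input at this output position is [1.9 1.8 2.4 / 5.1 -2 -0.8]. Elementwise product with the kernel and sum: 1.9·-1 + 1.8·0.5 + 2.4·-0.5 + 5.1·1 + -2·-1.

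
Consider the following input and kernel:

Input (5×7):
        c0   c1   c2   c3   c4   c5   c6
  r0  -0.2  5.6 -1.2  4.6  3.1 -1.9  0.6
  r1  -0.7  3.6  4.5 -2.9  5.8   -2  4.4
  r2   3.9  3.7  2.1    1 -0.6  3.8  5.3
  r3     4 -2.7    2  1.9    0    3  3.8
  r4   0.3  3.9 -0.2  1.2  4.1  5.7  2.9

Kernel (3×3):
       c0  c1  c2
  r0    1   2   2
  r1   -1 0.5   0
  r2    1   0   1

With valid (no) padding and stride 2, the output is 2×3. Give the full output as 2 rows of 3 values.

Output[0,0]: The receptive field on the input at this output position is [-0.2 5.6 -1.2 / -0.7 3.6 4.5 / 3.9 3.7 2.1]. Elementwise product with the kernel and sum: -0.2·1 + 5.6·2 + -1.2·2 + -0.7·-1 + 3.6·0.5 + 3.9·1 + 2.1·1.

17.1 9.75 -1.6
10.25 5.75 26.1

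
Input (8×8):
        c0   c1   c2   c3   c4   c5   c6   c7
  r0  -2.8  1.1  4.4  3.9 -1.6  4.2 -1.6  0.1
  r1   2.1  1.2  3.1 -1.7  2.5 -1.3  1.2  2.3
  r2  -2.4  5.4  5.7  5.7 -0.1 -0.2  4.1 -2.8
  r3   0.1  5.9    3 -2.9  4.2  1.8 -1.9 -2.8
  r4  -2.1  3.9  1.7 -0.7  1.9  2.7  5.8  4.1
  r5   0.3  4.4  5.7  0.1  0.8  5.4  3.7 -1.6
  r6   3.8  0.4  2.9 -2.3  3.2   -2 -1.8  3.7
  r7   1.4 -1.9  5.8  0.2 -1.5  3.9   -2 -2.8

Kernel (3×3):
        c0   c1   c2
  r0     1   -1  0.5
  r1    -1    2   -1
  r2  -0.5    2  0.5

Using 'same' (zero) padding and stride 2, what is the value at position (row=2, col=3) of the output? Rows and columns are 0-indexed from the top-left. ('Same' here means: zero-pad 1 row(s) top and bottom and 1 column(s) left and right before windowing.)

The receptive field on the zero-padded input at this output position is [1.8 -1.9 -2.8 / 2.7 5.8 4.1 / 5.4 3.7 -1.6]. Elementwise product with the kernel and sum: 1.8·1 + -1.9·-1 + -2.8·0.5 + 2.7·-1 + 5.8·2 + 4.1·-1 + 5.4·-0.5 + 3.7·2 + -1.6·0.5.

11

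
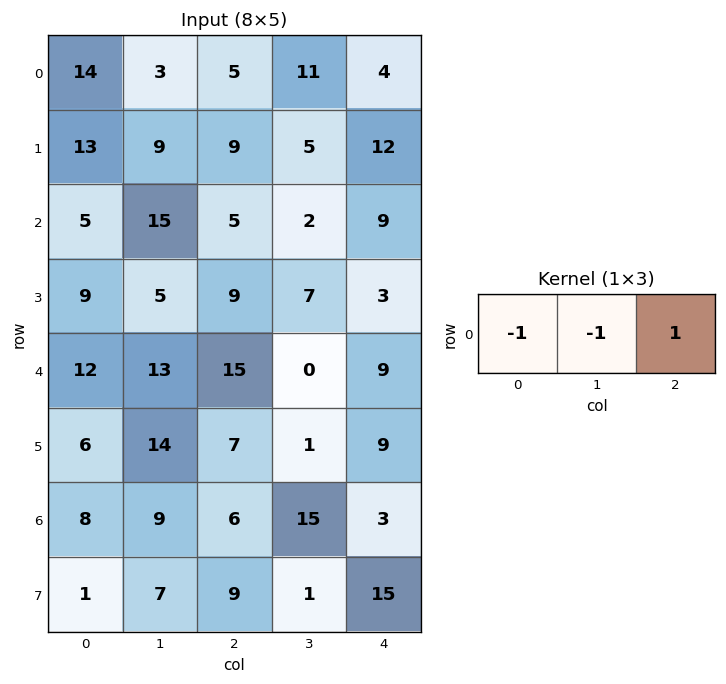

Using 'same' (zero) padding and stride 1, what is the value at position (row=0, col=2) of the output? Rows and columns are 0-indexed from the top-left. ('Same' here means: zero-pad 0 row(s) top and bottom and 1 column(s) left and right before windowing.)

The receptive field on the zero-padded input at this output position is [3 5 11]. Elementwise product with the kernel and sum: 3·-1 + 5·-1 + 11·1.

3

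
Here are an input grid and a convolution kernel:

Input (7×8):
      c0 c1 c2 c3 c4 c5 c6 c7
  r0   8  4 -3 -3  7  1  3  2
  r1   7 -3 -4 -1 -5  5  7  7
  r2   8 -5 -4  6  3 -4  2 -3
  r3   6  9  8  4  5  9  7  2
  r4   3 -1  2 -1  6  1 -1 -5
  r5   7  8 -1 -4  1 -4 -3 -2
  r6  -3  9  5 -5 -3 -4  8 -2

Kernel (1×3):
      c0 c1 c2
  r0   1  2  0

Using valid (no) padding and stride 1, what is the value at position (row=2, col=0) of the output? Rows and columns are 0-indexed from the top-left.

-2

The receptive field on the input at this output position is [8 -5 -4]. Elementwise product with the kernel and sum: 8·1 + -5·2.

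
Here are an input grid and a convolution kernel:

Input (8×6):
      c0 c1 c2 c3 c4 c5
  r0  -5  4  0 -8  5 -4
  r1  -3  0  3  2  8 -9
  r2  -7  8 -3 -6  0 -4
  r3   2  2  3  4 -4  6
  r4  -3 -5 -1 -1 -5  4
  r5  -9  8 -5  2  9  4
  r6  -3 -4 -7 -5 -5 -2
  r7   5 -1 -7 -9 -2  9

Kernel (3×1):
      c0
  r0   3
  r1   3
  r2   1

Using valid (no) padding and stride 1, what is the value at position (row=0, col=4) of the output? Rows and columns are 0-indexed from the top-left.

39

The receptive field on the input at this output position is [5 / 8 / 0]. Elementwise product with the kernel and sum: 5·3 + 8·3 + 0·1.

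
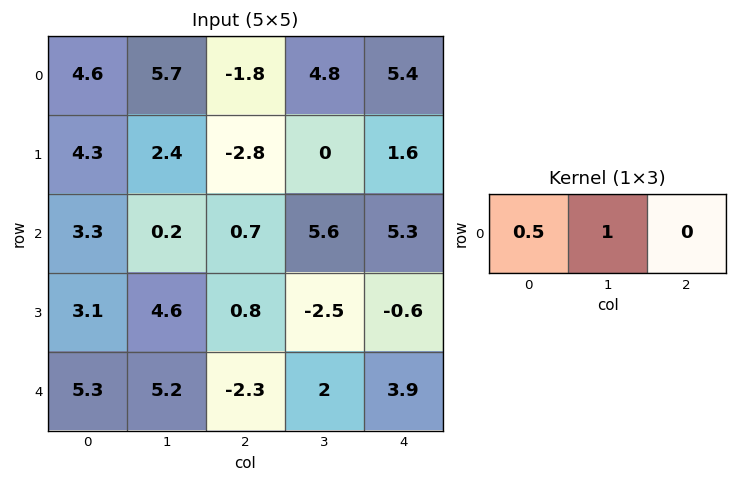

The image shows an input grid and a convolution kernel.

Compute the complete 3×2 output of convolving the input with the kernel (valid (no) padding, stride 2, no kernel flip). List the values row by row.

Output[0,0]: The receptive field on the input at this output position is [4.6 5.7 -1.8]. Elementwise product with the kernel and sum: 4.6·0.5 + 5.7·1.
Output[0,1]: The receptive field on the input at this output position is [-1.8 4.8 5.4]. Elementwise product with the kernel and sum: -1.8·0.5 + 4.8·1.

8 3.9
1.85 5.95
7.85 0.85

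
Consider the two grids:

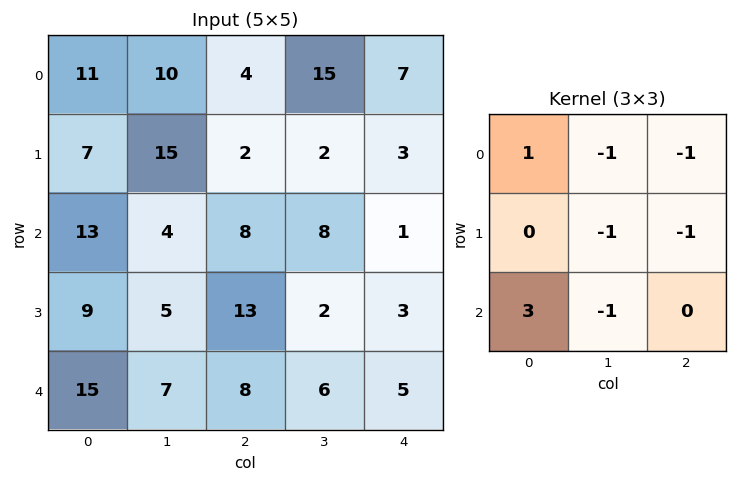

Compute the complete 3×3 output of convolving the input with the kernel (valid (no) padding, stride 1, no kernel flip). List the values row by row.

Output[0,0]: The receptive field on the input at this output position is [11 10 4 / 7 15 2 / 13 4 8]. Elementwise product with the kernel and sum: 11·1 + 10·-1 + 4·-1 + 15·-1 + 2·-1 + 13·3 + 4·-1.

15 -9 -7
0 -3 25
21 -14 12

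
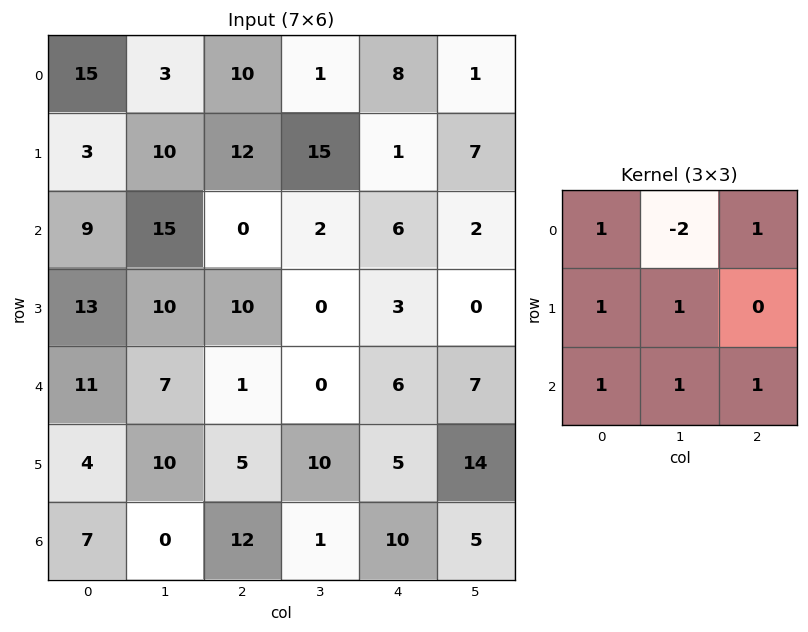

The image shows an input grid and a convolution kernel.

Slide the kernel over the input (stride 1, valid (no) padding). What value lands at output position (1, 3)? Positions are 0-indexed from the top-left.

31

The receptive field on the input at this output position is [15 1 7 / 2 6 2 / 0 3 0]. Elementwise product with the kernel and sum: 15·1 + 1·-2 + 7·1 + 2·1 + 6·1 + 0·1 + 3·1 + 0·1.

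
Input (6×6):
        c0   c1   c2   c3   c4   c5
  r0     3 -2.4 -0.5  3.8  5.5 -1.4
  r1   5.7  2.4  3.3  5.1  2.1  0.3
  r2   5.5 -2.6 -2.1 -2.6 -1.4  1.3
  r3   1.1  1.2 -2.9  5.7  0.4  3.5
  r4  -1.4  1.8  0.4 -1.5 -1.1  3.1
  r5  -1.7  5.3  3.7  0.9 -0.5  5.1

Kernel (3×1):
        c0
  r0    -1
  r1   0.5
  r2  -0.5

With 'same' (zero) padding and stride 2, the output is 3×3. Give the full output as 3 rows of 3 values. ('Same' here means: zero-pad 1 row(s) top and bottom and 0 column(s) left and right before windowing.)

Output[0,0]: The receptive field on the zero-padded input at this output position is [0 / 3 / 5.7]. Elementwise product with the kernel and sum: 0·-1 + 3·0.5 + 5.7·-0.5.

-1.35 -1.9 1.7
-3.5 -2.9 -3
-0.95 1.25 -0.7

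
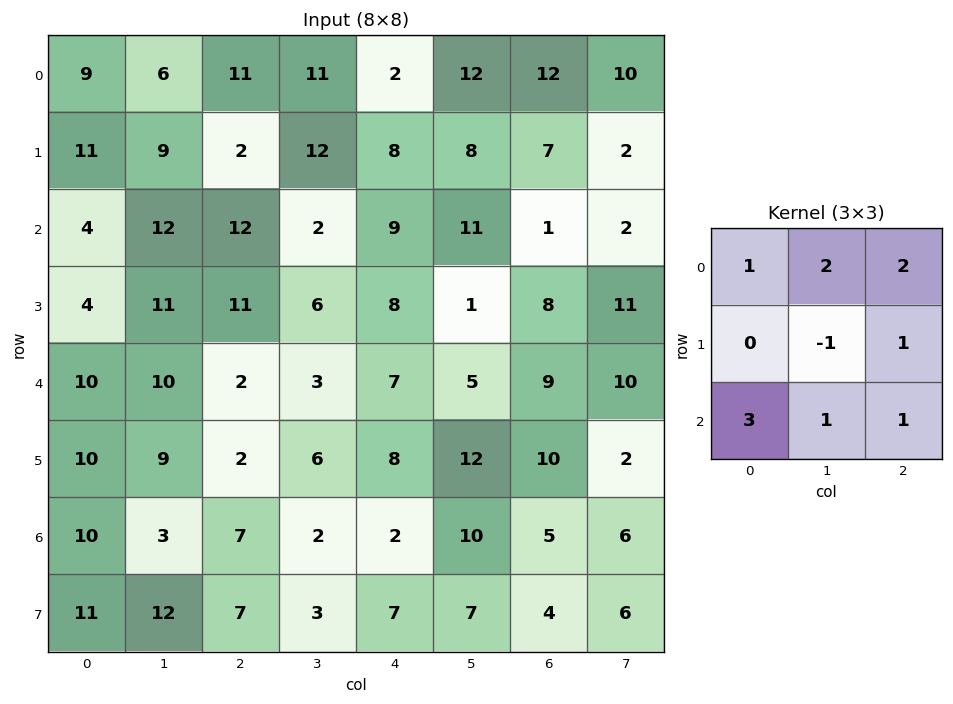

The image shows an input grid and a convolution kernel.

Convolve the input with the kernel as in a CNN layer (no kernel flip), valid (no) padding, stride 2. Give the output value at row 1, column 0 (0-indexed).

94

The receptive field on the input at this output position is [4 12 12 / 4 11 11 / 10 10 2]. Elementwise product with the kernel and sum: 4·1 + 12·2 + 12·2 + 11·-1 + 11·1 + 10·3 + 10·1 + 2·1.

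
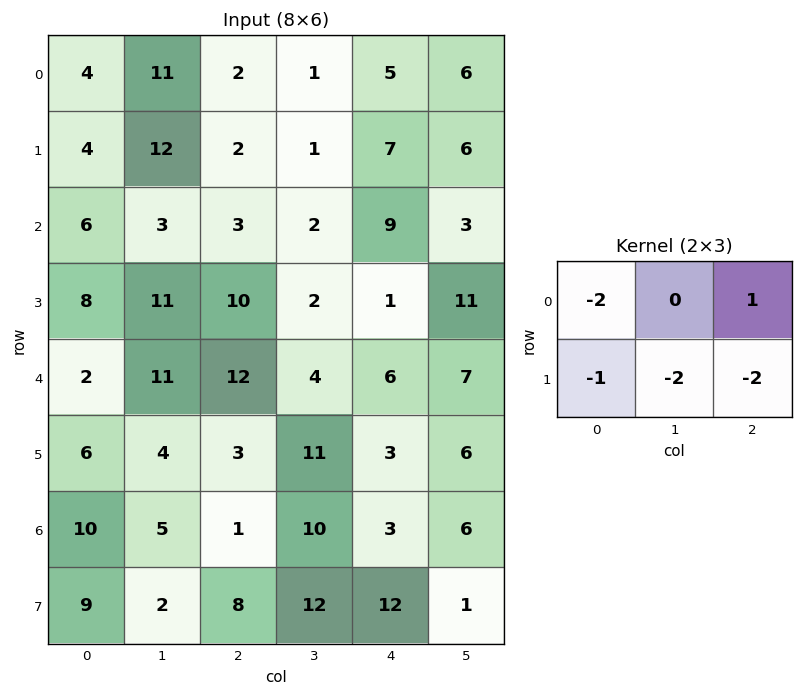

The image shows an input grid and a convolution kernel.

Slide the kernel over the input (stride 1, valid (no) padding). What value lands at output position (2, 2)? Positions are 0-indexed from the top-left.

The receptive field on the input at this output position is [3 2 9 / 10 2 1]. Elementwise product with the kernel and sum: 3·-2 + 9·1 + 10·-1 + 2·-2 + 1·-2.

-13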